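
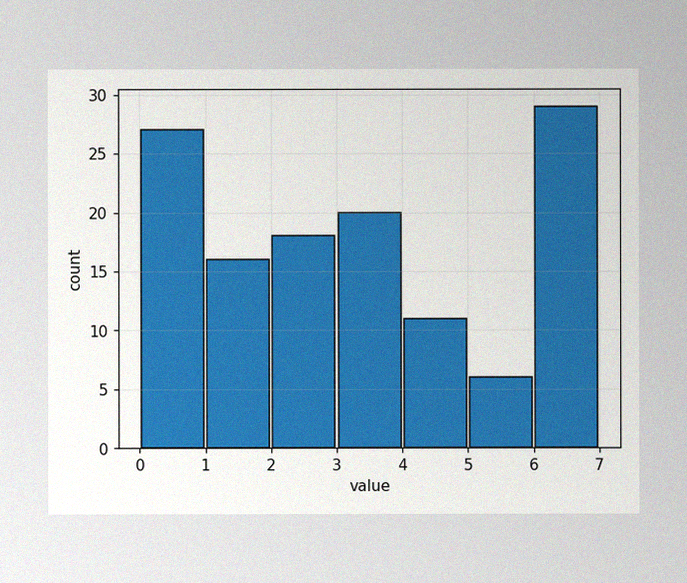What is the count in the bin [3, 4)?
The image has some photo noise and uneven lighting. The [3, 4) bin has height 20.

20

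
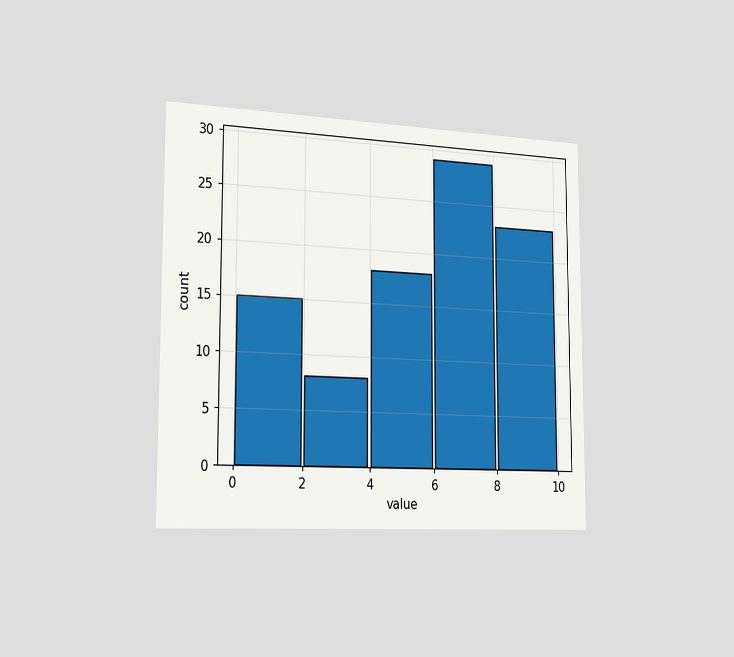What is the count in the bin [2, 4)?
8

The chart is viewed slightly from the left. The [2, 4) bin has height 8.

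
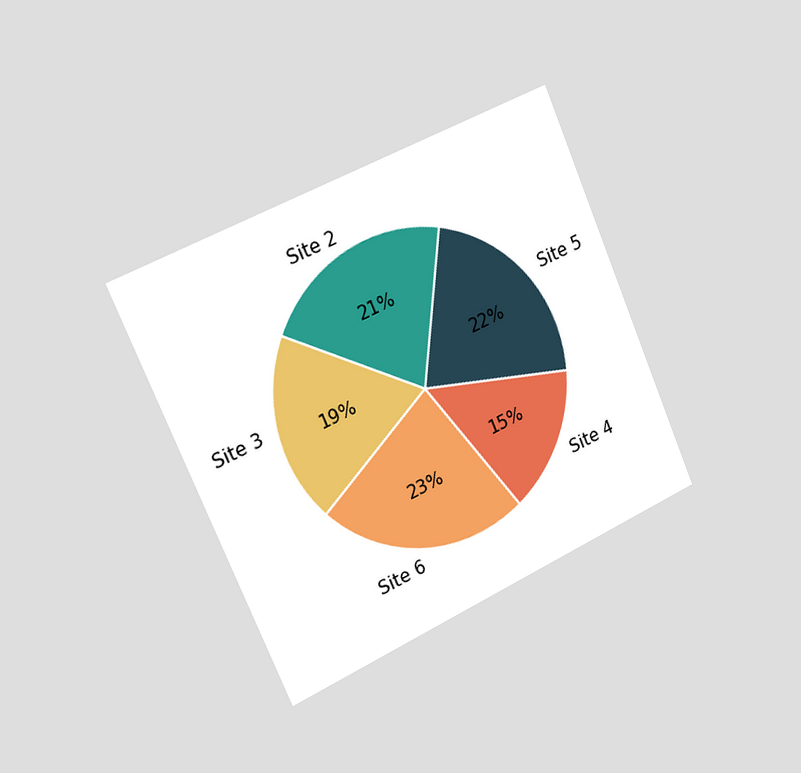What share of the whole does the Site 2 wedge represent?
The chart is tilted about 24° counter-clockwise and viewed slightly from the left. The Site 2 slice takes up 21% of the pie.

21%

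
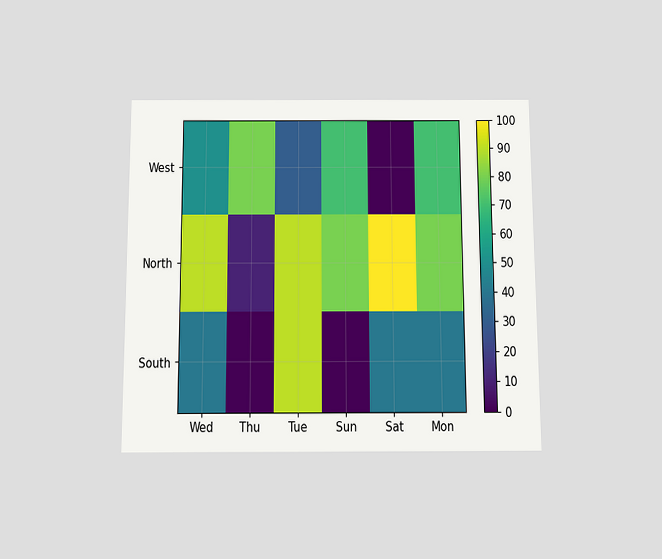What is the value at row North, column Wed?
90

The chart is viewed slightly from below. Matching cell (North, Wed) against the colorbar gives 90.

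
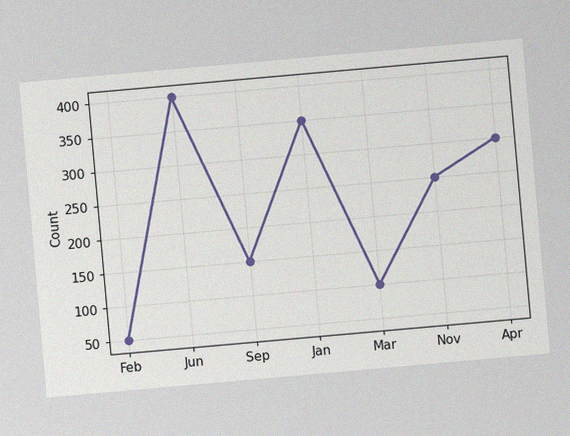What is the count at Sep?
150

The chart is tilted about 5° counter-clockwise, with some photo noise. At Sep, the line is at 150.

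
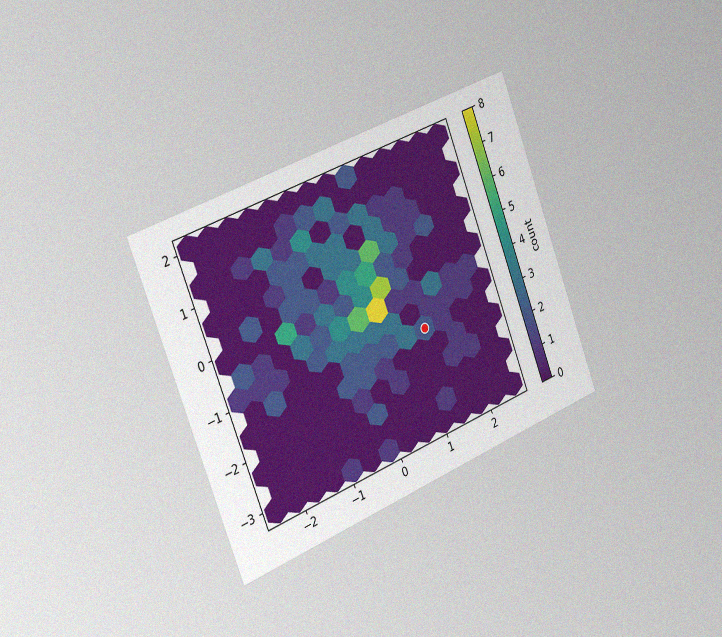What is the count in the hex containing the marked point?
2

The chart is tilted about 21° counter-clockwise and viewed slightly from the left, with some photo noise. The marked hex reads 2 on the colorbar.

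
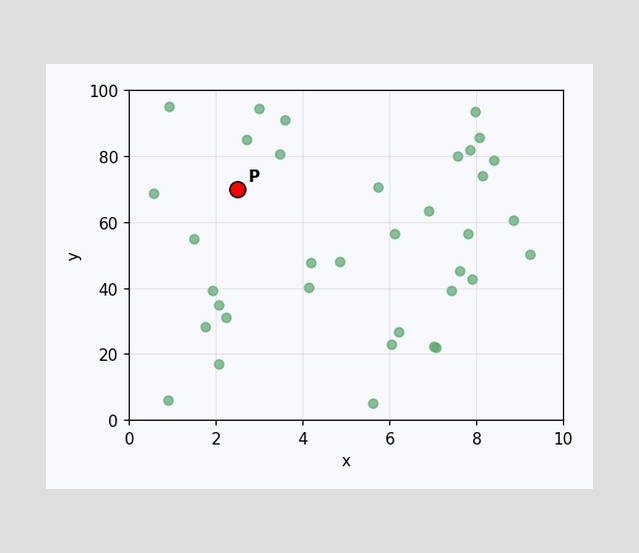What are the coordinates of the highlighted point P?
(2.5, 70)

Following the gridlines from P to each axis, P sits at (2.5, 70).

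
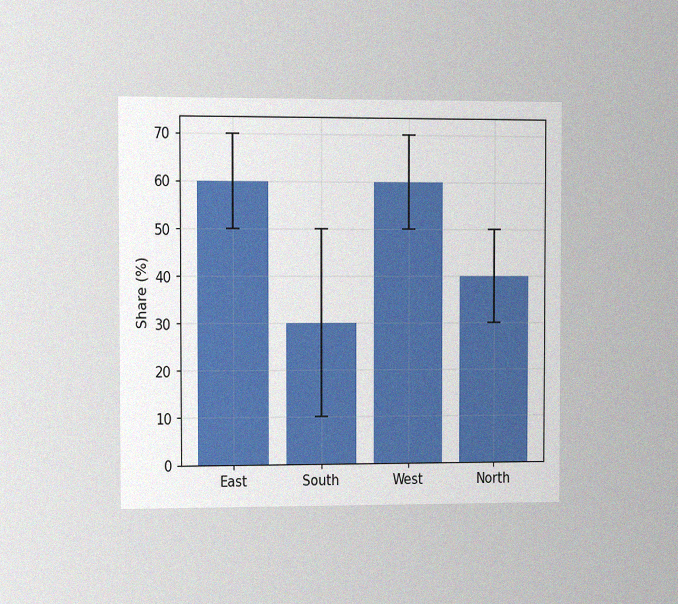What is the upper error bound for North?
50%

The chart is viewed at a slight angle, with some photo noise. The North bar's upper whisker reaches 50%.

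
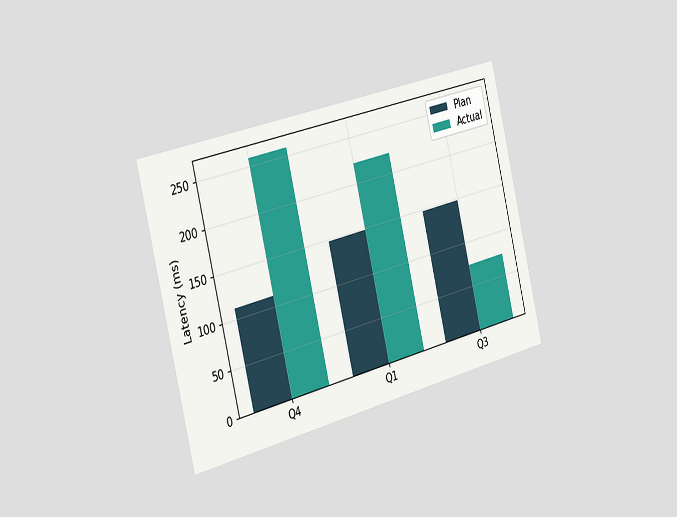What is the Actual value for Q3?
The chart is tilted about 14° counter-clockwise and viewed slightly from the left. The Actual bar at Q3 reaches 74ms on the y-axis.

74ms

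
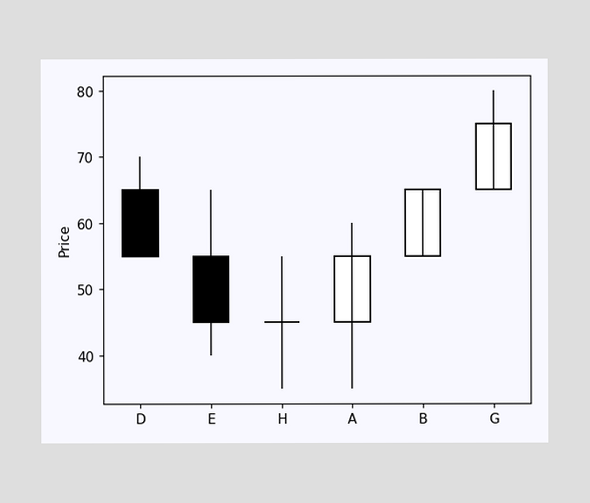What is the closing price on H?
The H candle closes at 45.

45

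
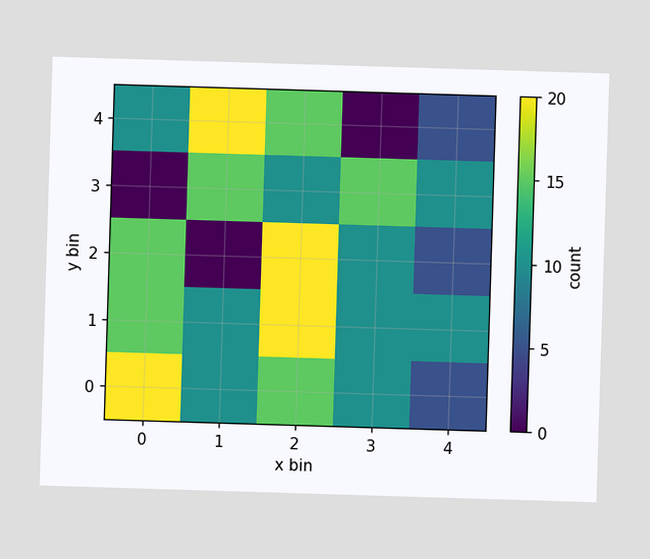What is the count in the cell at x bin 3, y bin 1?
Matching the cell (3, 1) against the colorbar gives 10.

10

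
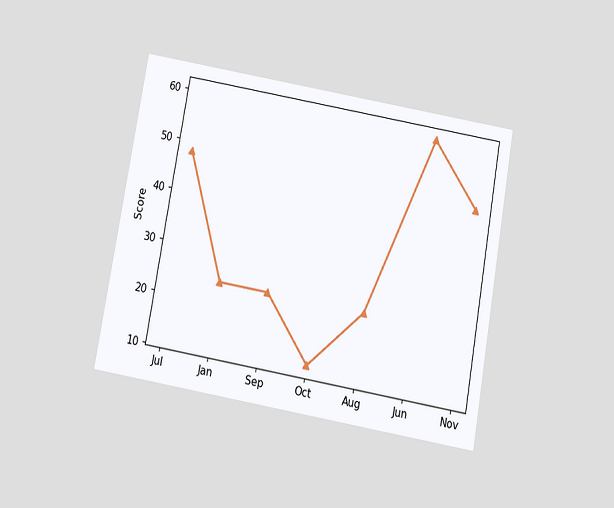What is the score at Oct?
12

The chart is tilted about 10° clockwise and viewed slightly from below. At Oct, the line is at 12.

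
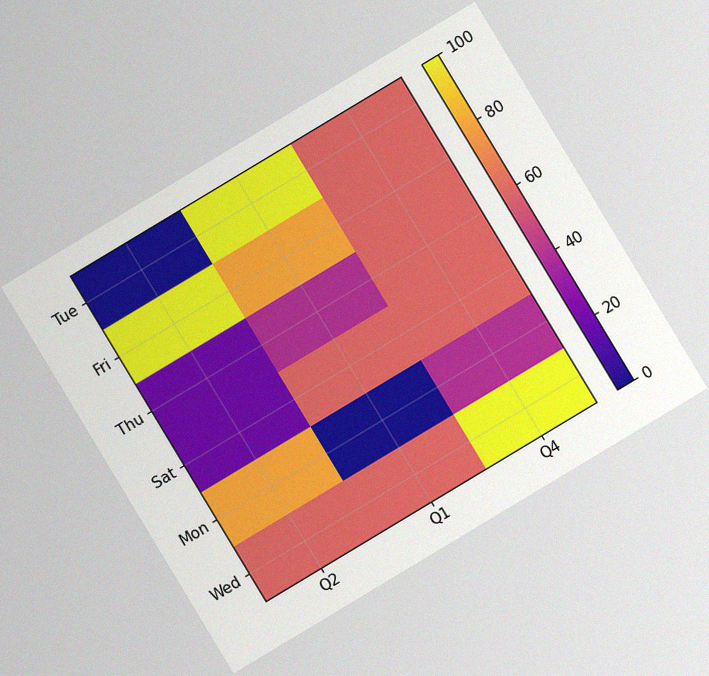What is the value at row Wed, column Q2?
60

The chart is tilted about 31° counter-clockwise, with some photo noise. Matching cell (Wed, Q2) against the colorbar gives 60.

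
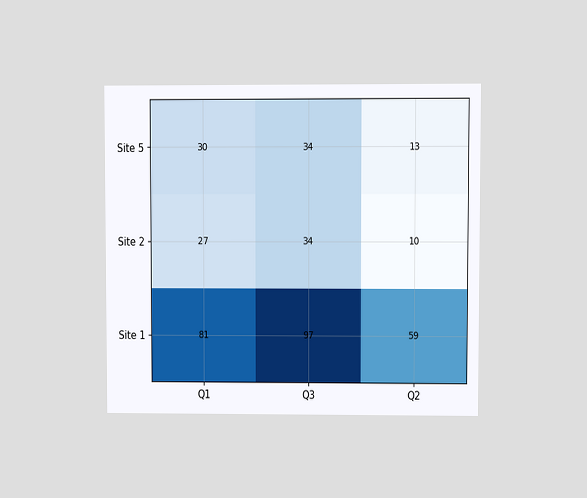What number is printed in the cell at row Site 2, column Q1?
The chart is viewed at a slight angle. The (Site 2, Q1) cell reads 27.

27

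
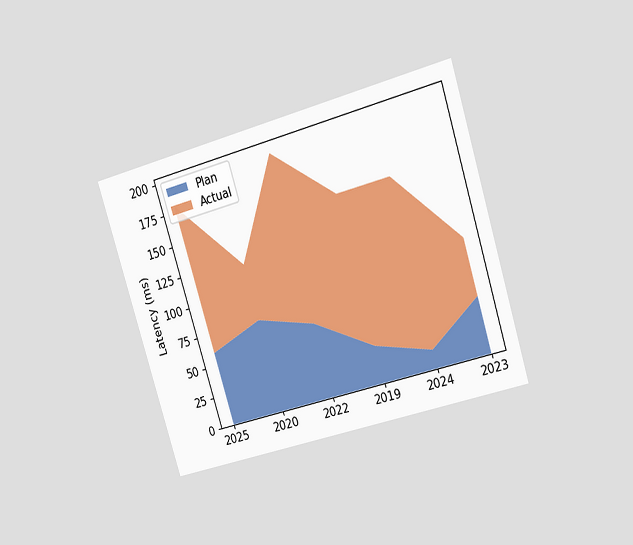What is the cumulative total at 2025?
180ms

The chart is tilted about 17° counter-clockwise and viewed slightly from the right. The stacked total at 2025 reaches 180ms.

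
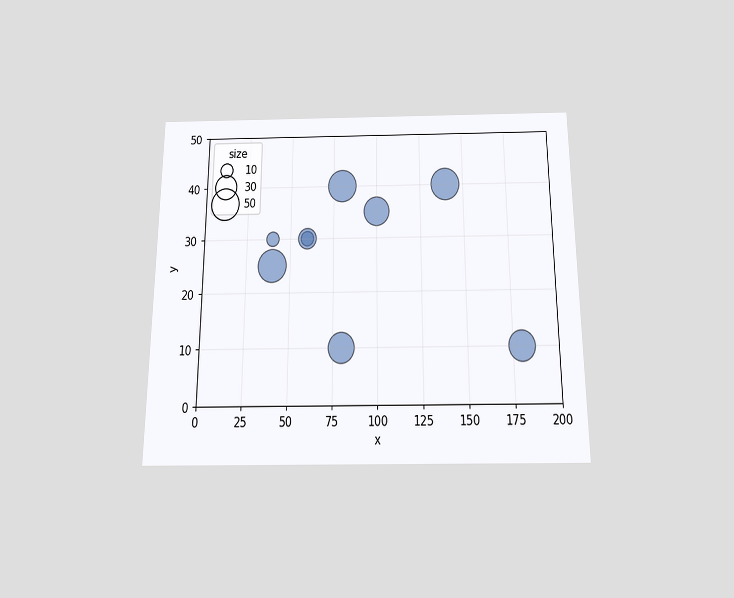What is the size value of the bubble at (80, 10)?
40

The chart is viewed slightly from below. Matching the bubble at (80, 10) against the size legend gives 40.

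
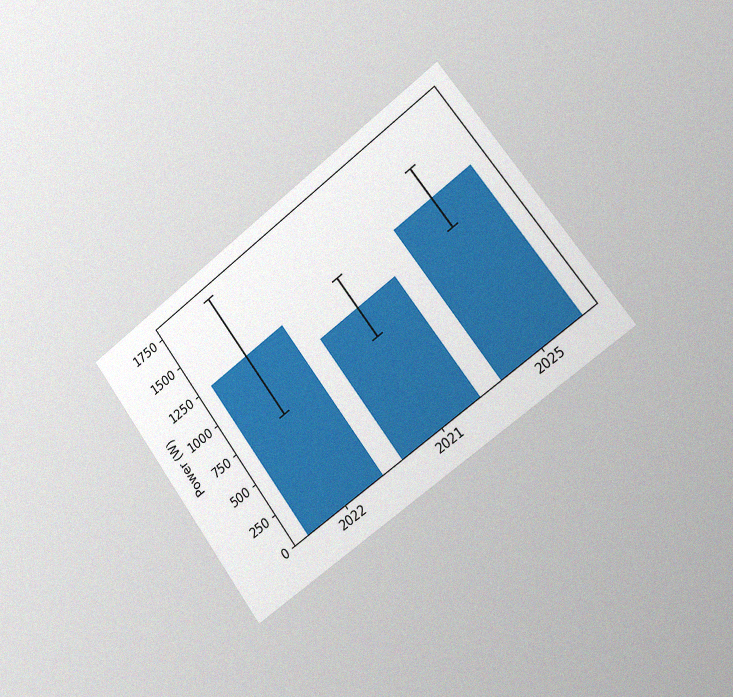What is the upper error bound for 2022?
The chart is tilted about 37° counter-clockwise and viewed slightly from the right, with some photo noise. The 2022 bar's upper whisker reaches 1750W.

1750W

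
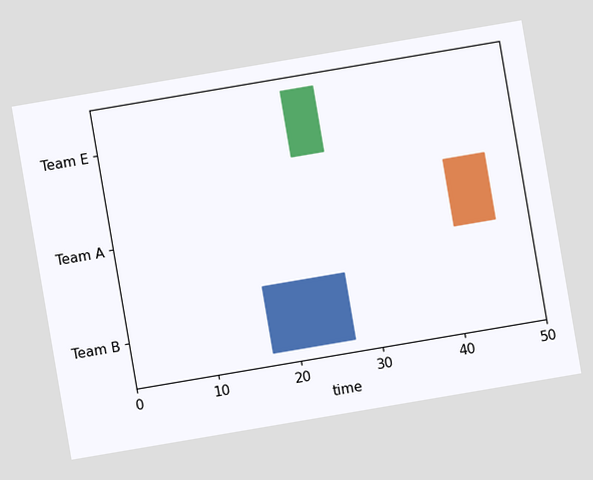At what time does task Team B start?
17

The chart is tilted about 10° counter-clockwise. The Team B bar begins at t=17.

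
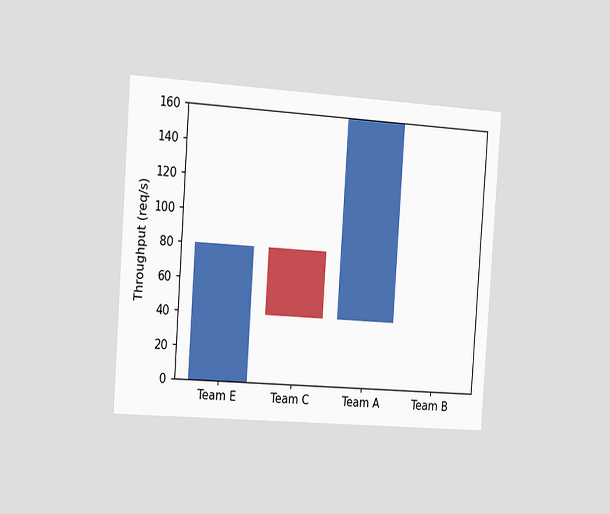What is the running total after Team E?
80req/s

The chart is tilted about 4° clockwise and viewed slightly from the left. After Team E the running total reaches 80req/s.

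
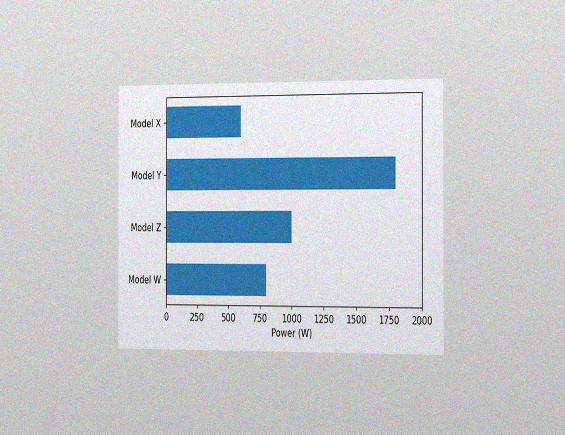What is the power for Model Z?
The chart is viewed slightly from the right, with some photo noise. Reading along the chart's x-axis, the Model Z bar reaches 1000W.

1000W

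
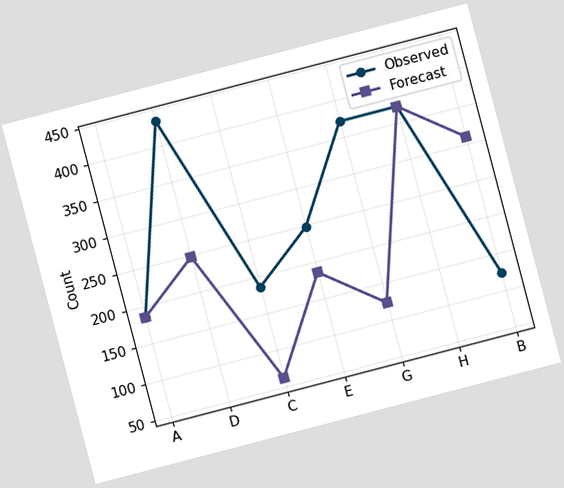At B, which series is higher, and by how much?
Forecast, by 186

The chart is tilted about 15° counter-clockwise. At B, Forecast sits above the other line by 186.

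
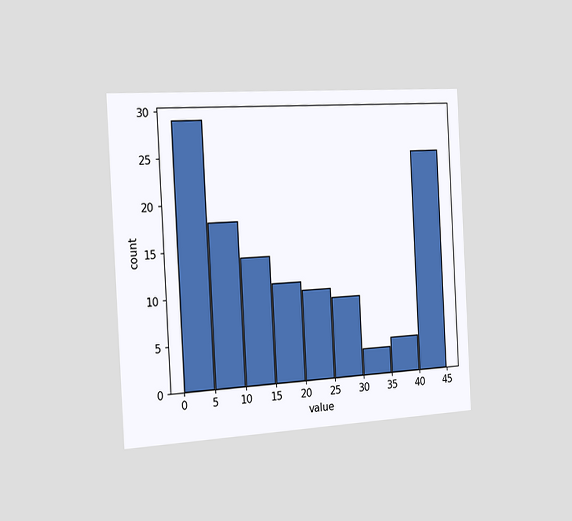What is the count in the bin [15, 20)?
11

The chart is tilted about 3° counter-clockwise and viewed slightly from the left. The [15, 20) bin has height 11.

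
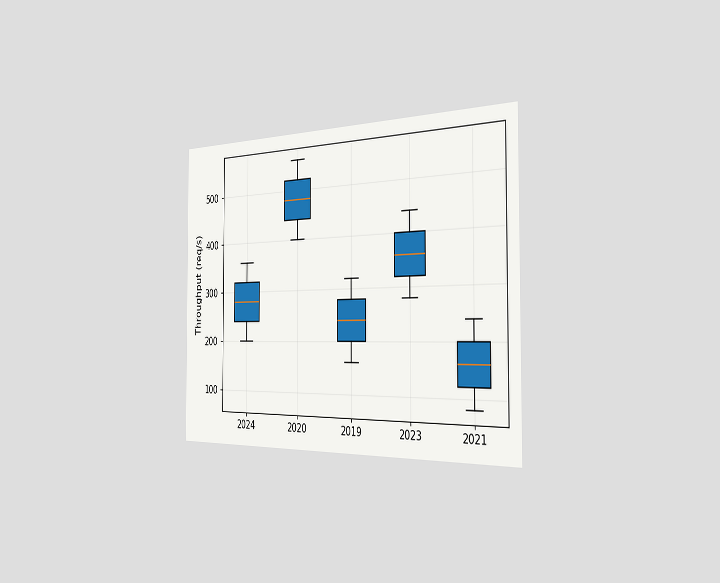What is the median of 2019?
240req/s

The chart is viewed slightly from the right. The median line in the 2019 box sits at 240req/s.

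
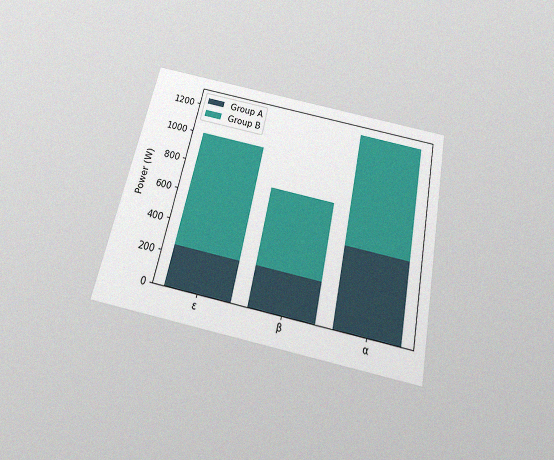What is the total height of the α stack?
1250W

The chart is tilted about 12° clockwise and viewed slightly from below, with some photo noise. The α stack's top reaches 1250W on the y-axis.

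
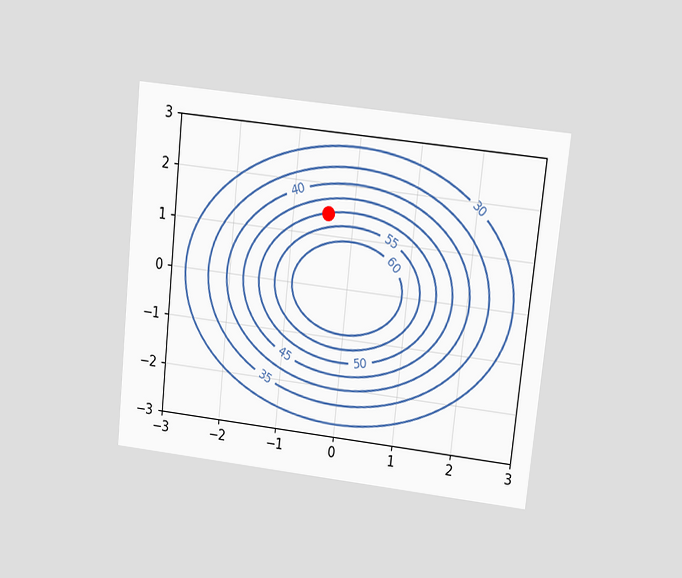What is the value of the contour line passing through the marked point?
50

The chart is tilted about 6° clockwise and viewed at a slight angle. The marked point sits on the contour labelled 50.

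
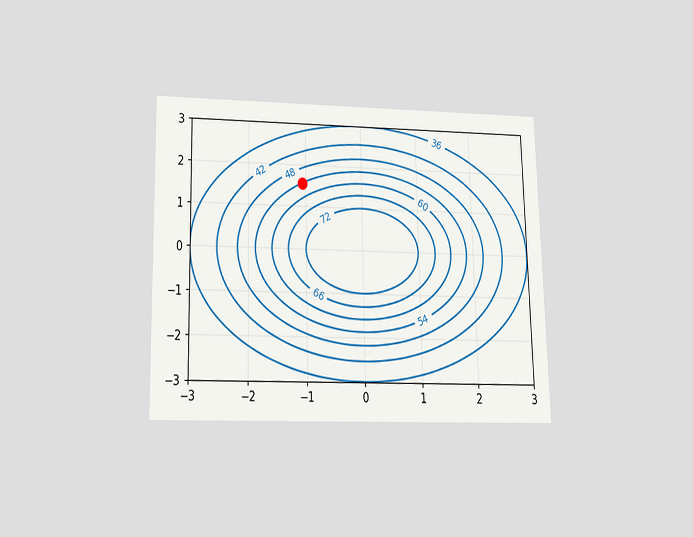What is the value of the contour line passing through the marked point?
The chart is viewed slightly from below. The marked point sits on the contour labelled 54.

54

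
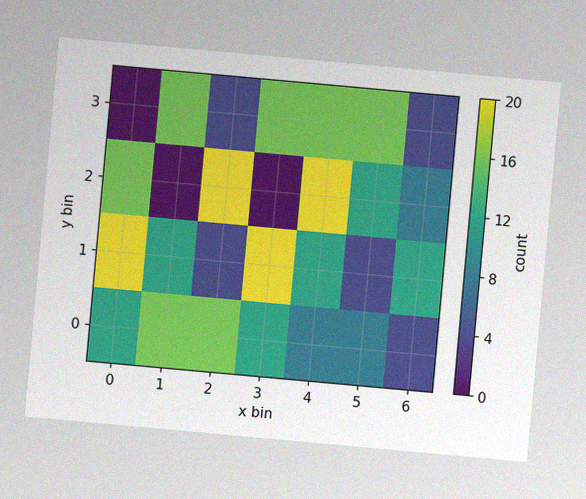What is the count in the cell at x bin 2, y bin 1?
4

The chart is tilted about 5° clockwise, with some photo noise. Matching the cell (2, 1) against the colorbar gives 4.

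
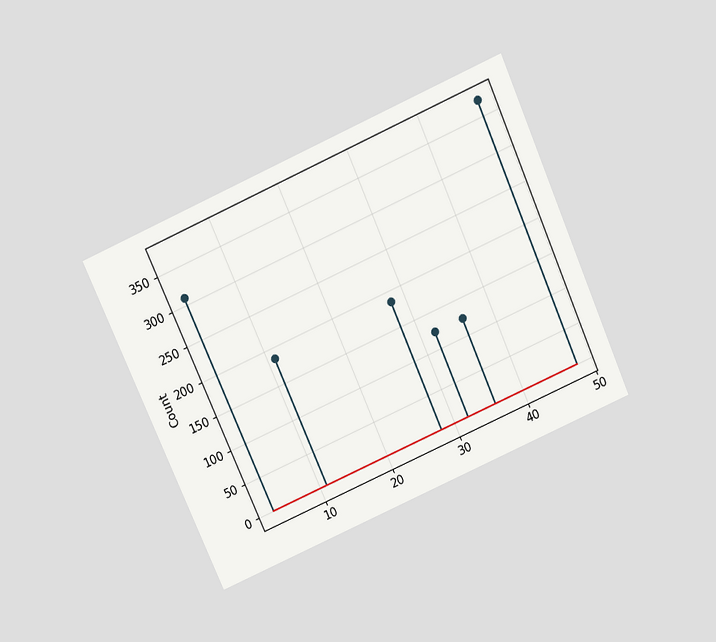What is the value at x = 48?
The chart is tilted about 24° counter-clockwise and viewed slightly from above. The stem at x=48 reaches 372.

372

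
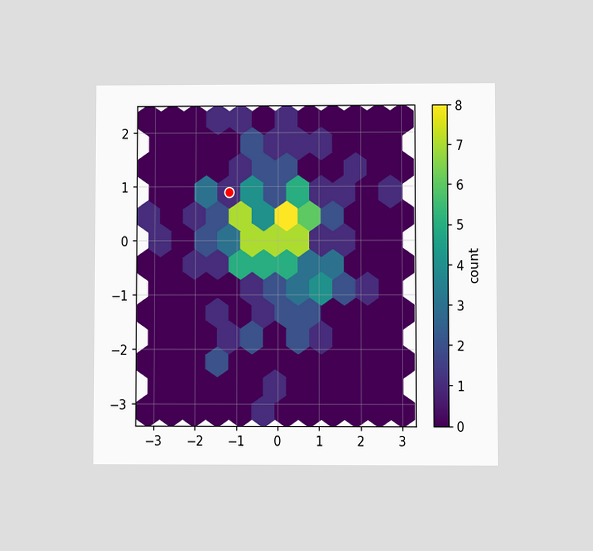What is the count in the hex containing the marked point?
The chart is viewed at a slight angle. The marked hex reads 1 on the colorbar.

1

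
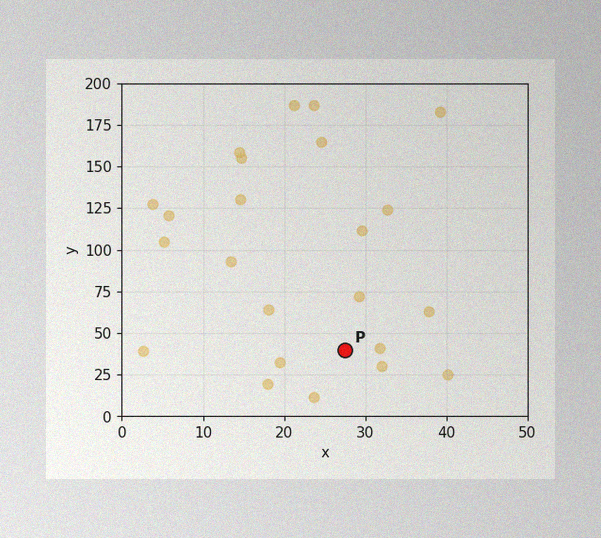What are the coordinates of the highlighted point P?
The image has some photo noise and uneven lighting. Following the gridlines from P to each axis, P sits at (27.5, 40).

(27.5, 40)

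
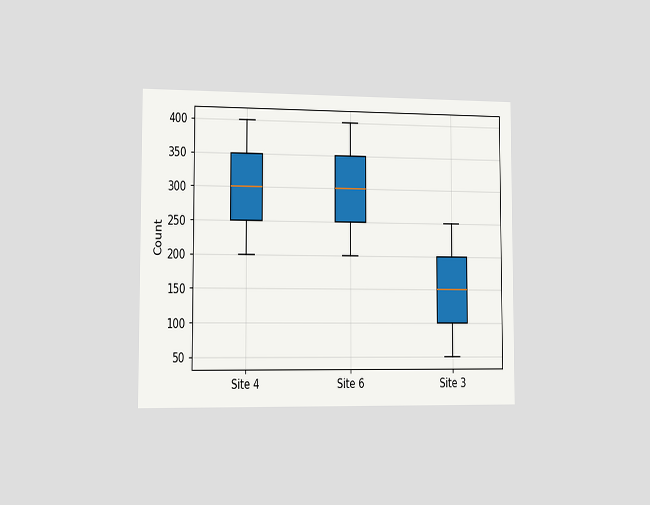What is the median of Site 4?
The chart is viewed slightly from the left. The median line in the Site 4 box sits at 300.

300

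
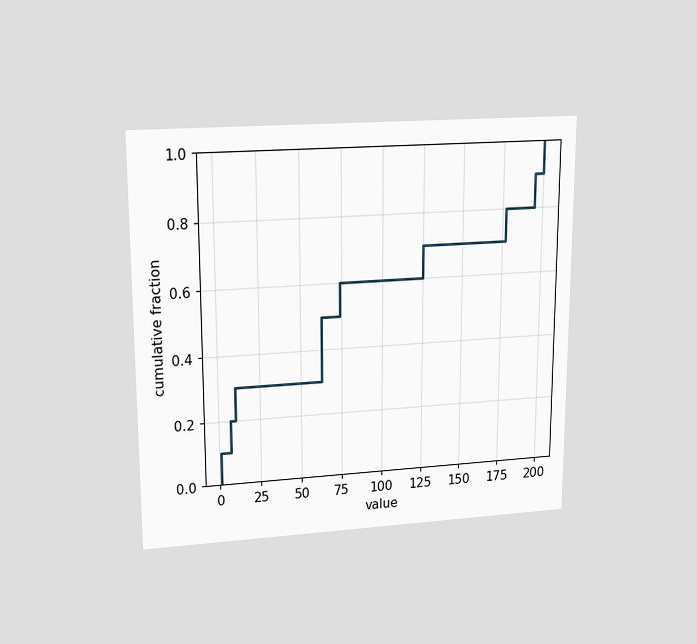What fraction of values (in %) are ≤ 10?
30%

The chart is viewed slightly from above. At x=10 the ECDF step is at 30%.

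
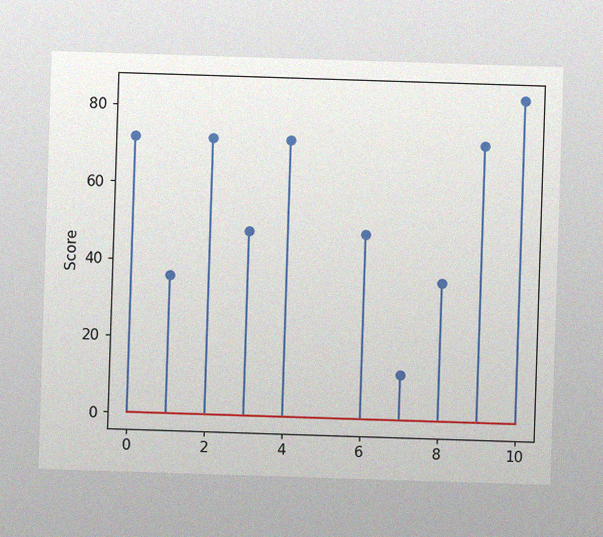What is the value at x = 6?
The image has some photo noise and uneven lighting. The stem at x=6 reaches 48.

48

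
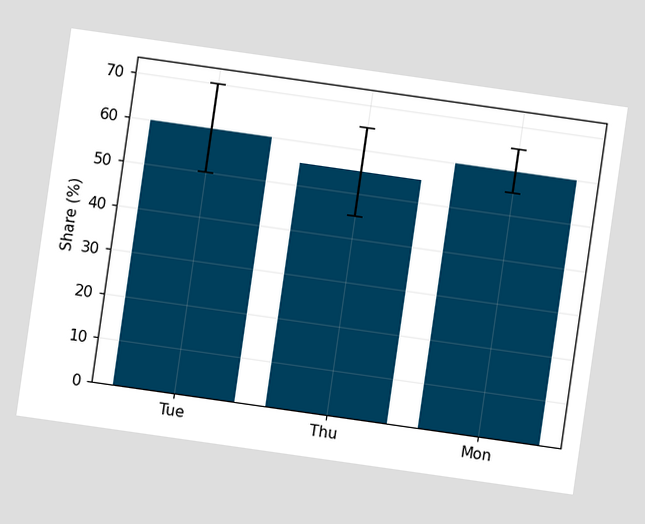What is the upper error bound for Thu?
The chart is tilted about 8° clockwise. The Thu bar's upper whisker reaches 65%.

65%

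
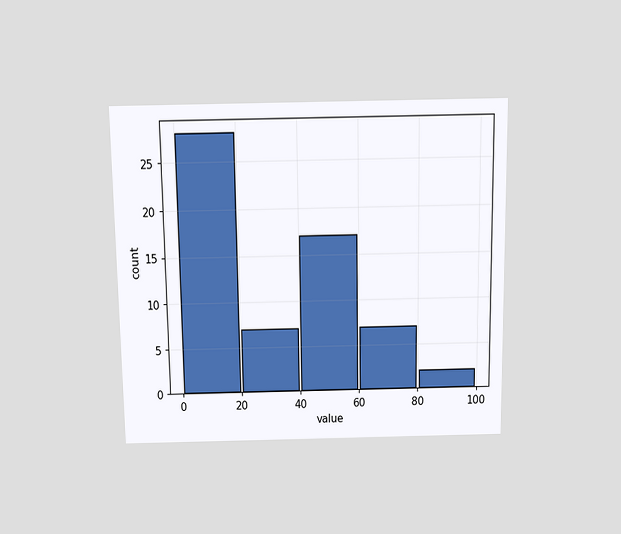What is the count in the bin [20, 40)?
The chart is viewed slightly from above. The [20, 40) bin has height 7.

7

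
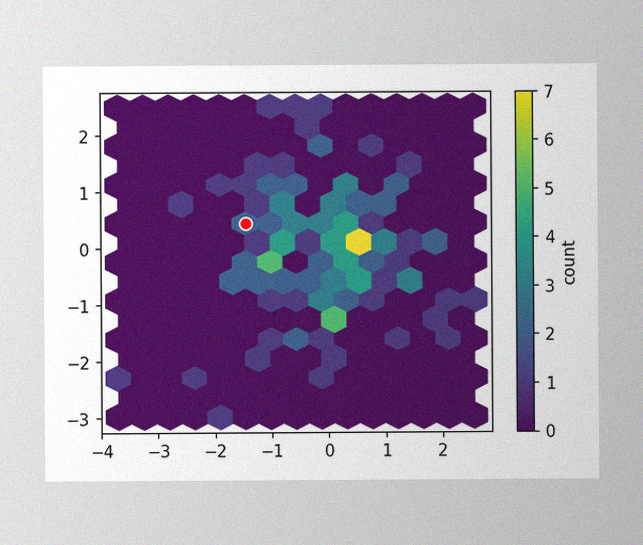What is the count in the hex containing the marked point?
2

The image has some photo noise and uneven lighting. The marked hex reads 2 on the colorbar.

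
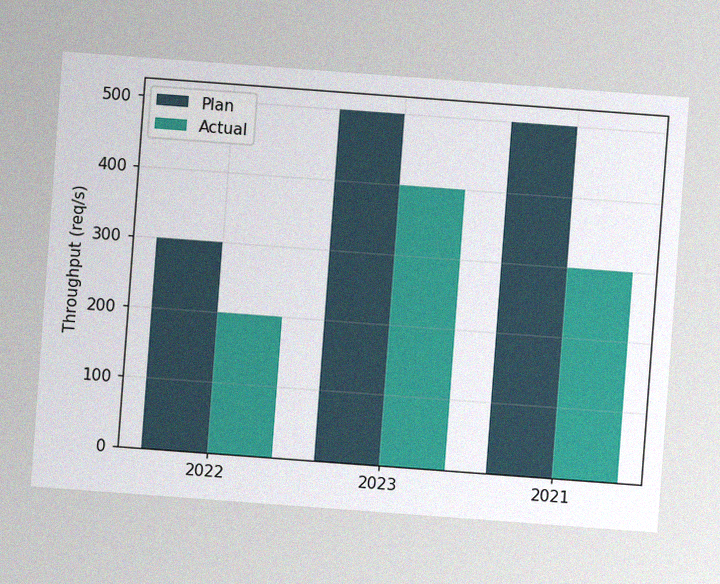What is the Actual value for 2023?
400req/s

The chart is tilted about 4° clockwise, with some photo noise. The Actual bar at 2023 reaches 400req/s on the y-axis.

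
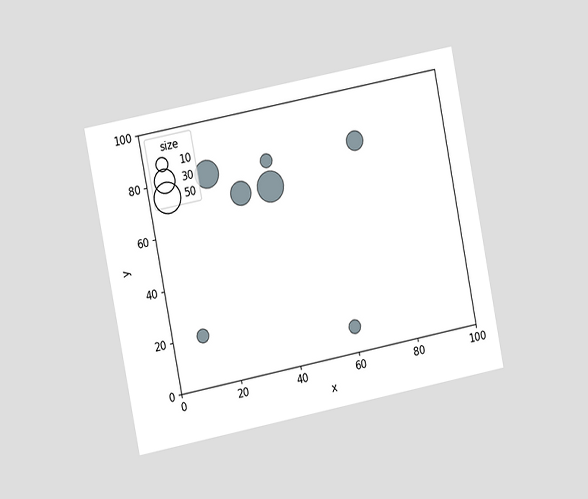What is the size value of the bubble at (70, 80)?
20

The chart is tilted about 11° counter-clockwise and viewed slightly from the left. Matching the bubble at (70, 80) against the size legend gives 20.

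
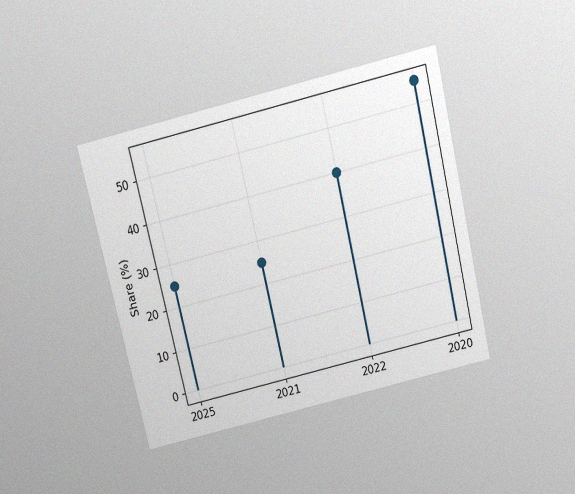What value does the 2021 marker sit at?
The chart is tilted about 13° counter-clockwise and viewed slightly from above, with some photo noise. The 2021 marker sits at 25%.

25%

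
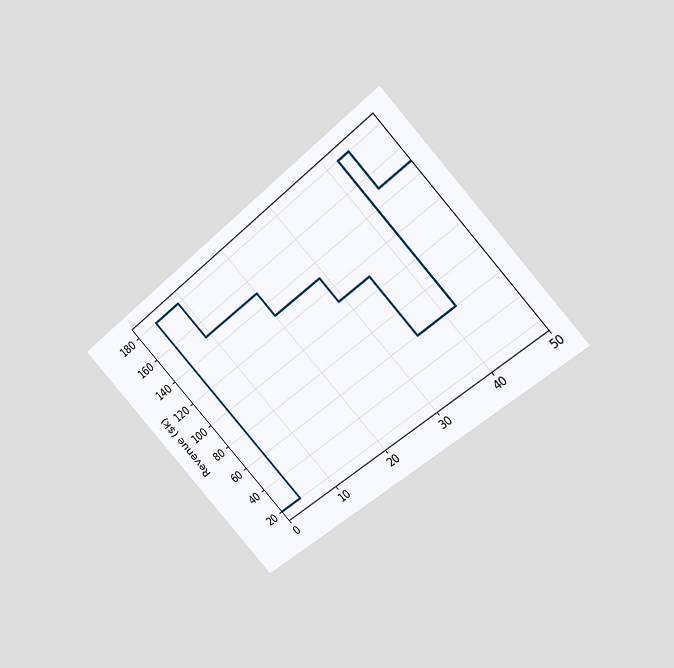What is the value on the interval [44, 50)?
The chart is tilted about 42° counter-clockwise and viewed at a slight angle. On [44, 50) the step sits at $150k.

$150k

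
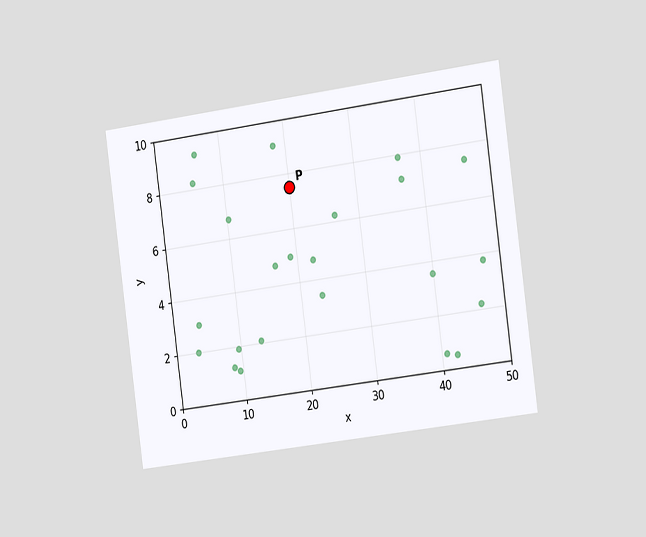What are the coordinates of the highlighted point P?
The chart is tilted about 8° counter-clockwise and viewed slightly from the right. Following the gridlines from P to each axis, P sits at (20, 7.5).

(20, 7.5)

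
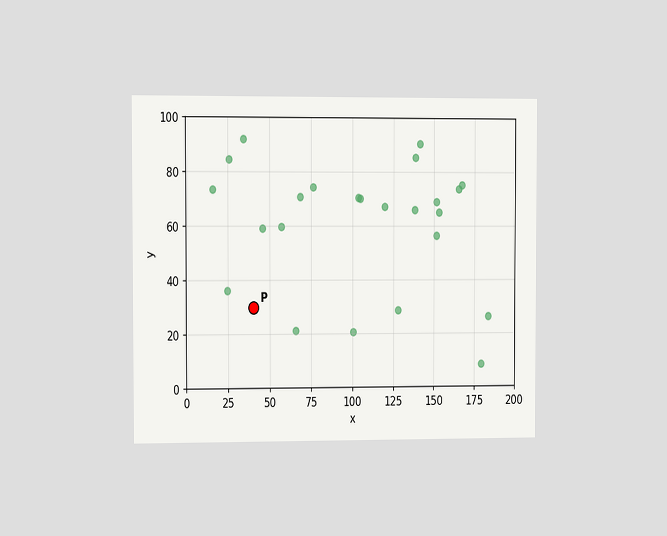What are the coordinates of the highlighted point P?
(40, 30)

The chart is viewed slightly from the left. Following the gridlines from P to each axis, P sits at (40, 30).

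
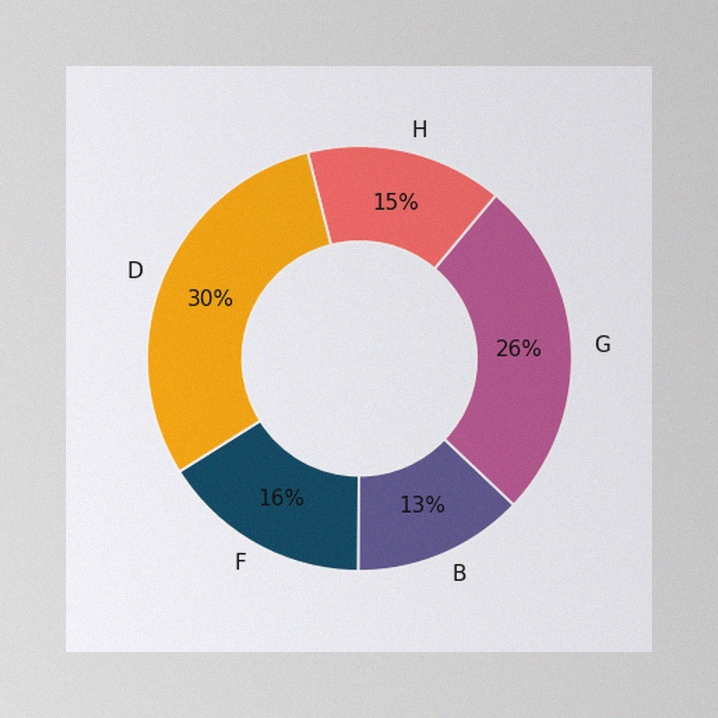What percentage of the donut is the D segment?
30%

The image has some photo noise and uneven lighting. The D segment takes up 30% of the ring.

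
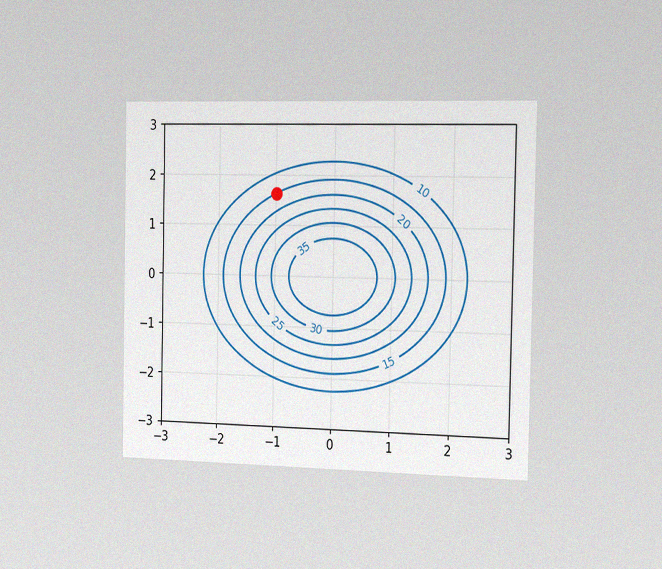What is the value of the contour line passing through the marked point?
The chart is viewed slightly from the right, with some photo noise. The marked point sits on the contour labelled 15.

15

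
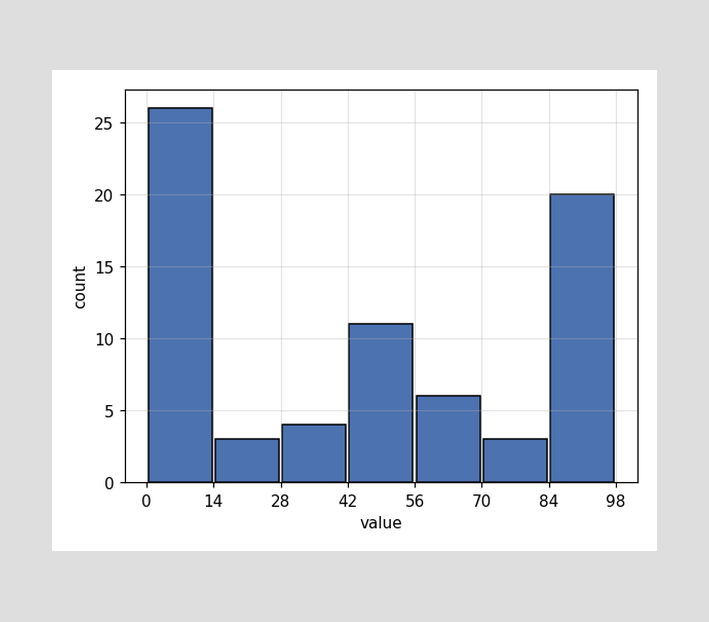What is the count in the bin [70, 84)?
3

The [70, 84) bin has height 3.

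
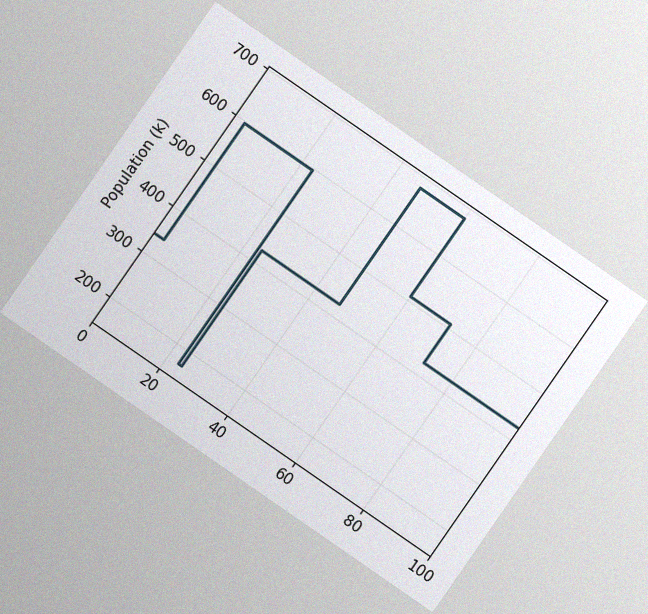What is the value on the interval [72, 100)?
425k

The chart is tilted about 35° clockwise, with some photo noise. On [72, 100) the step sits at 425k.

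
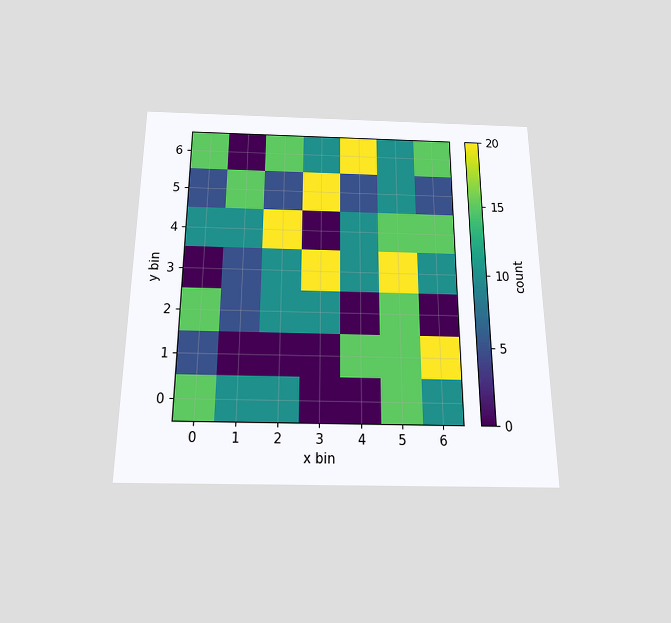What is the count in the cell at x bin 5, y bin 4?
The chart is viewed slightly from below. Matching the cell (5, 4) against the colorbar gives 15.

15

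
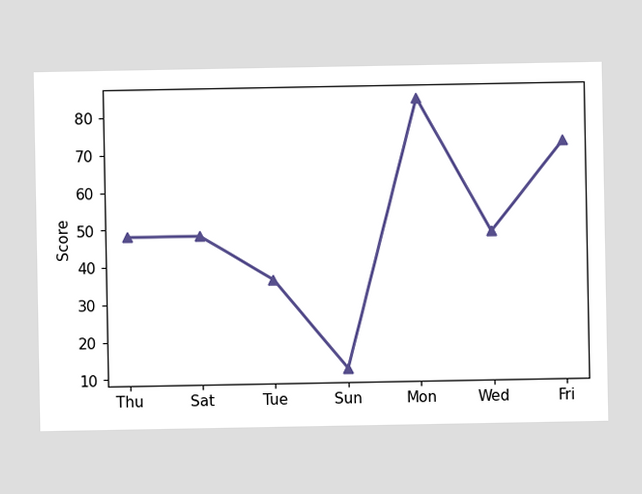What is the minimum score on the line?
12

The lowest point is at Sun, and reading across to the y-axis gives 12.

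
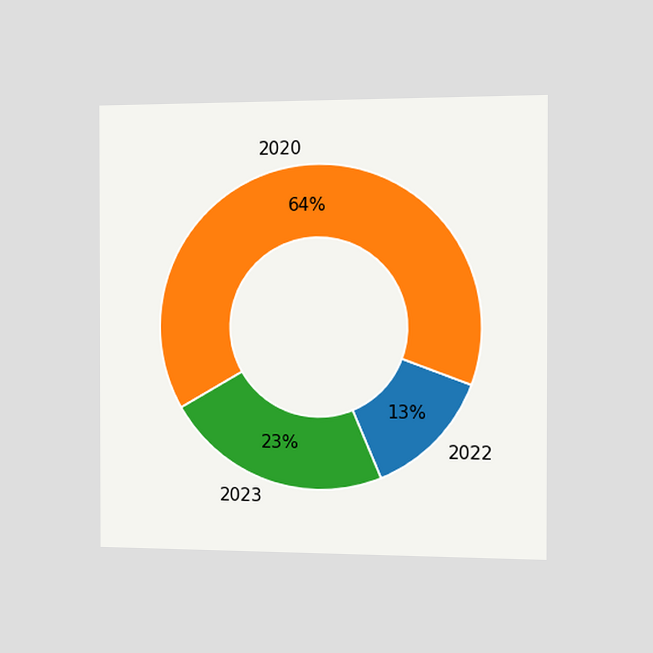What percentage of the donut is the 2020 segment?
The chart is viewed slightly from the right. The 2020 segment takes up 64% of the ring.

64%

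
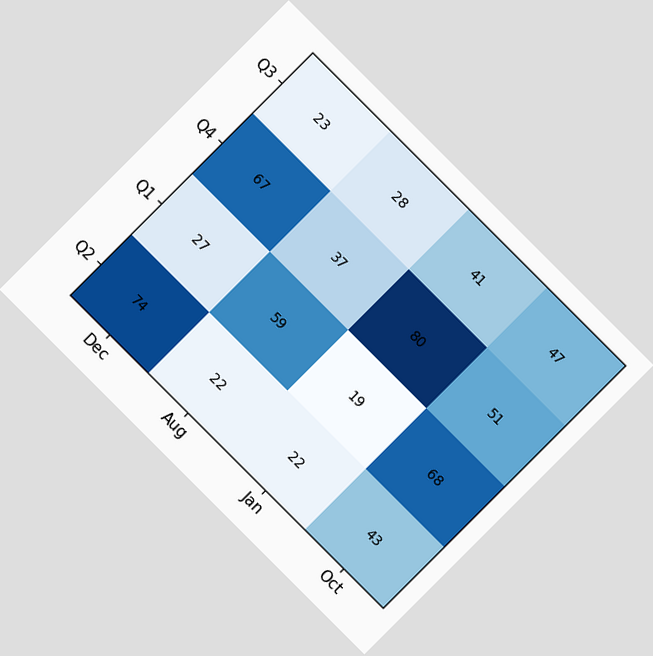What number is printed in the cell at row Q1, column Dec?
27

The chart is tilted about 45° clockwise. The (Q1, Dec) cell reads 27.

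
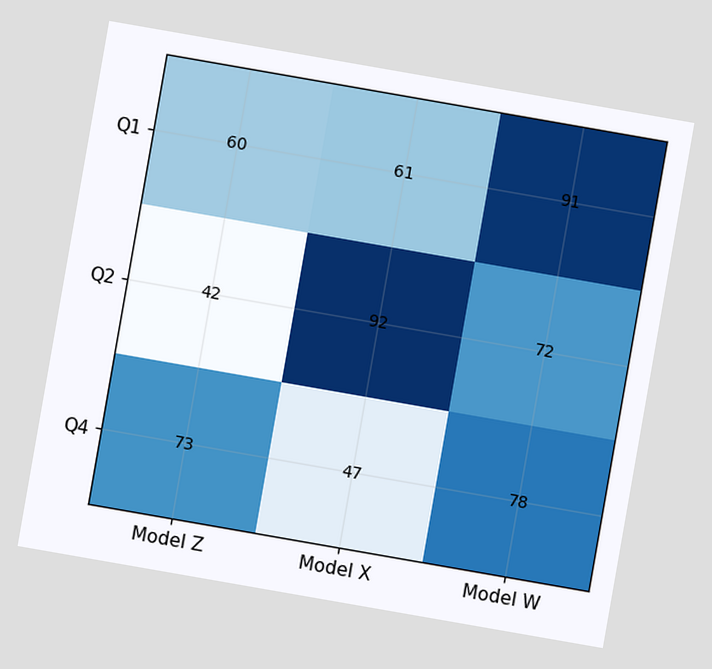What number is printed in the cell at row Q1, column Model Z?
60

The chart is tilted about 10° clockwise. The (Q1, Model Z) cell reads 60.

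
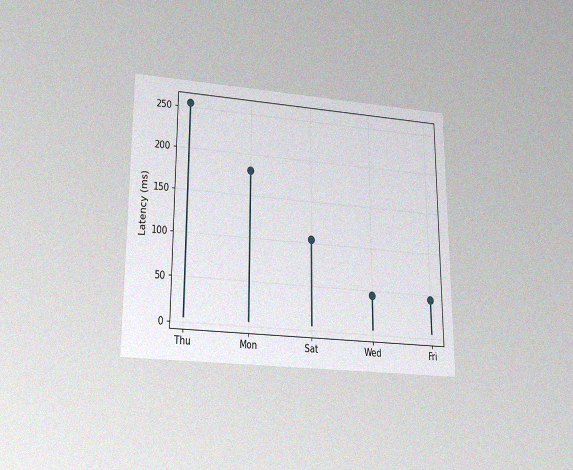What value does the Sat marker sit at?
105ms

The chart is viewed slightly from below, with some photo noise. The Sat marker sits at 105ms.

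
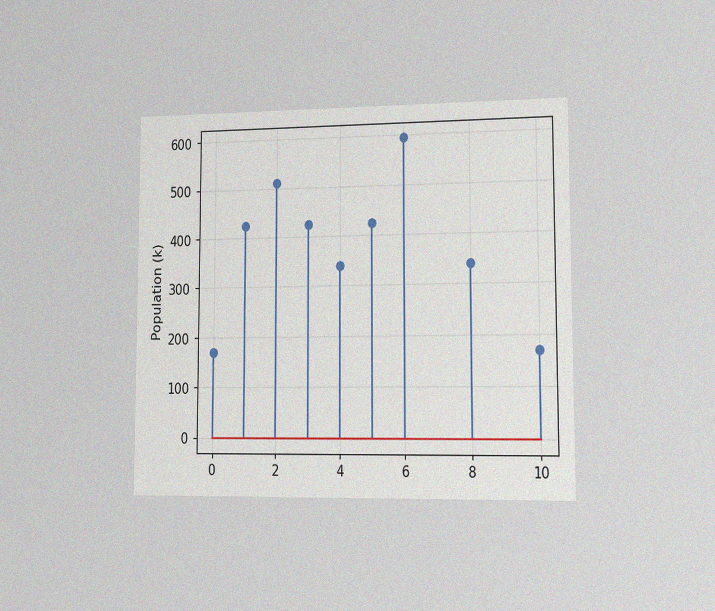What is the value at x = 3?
425k

The chart is viewed slightly from the right, with some photo noise. The stem at x=3 reaches 425k.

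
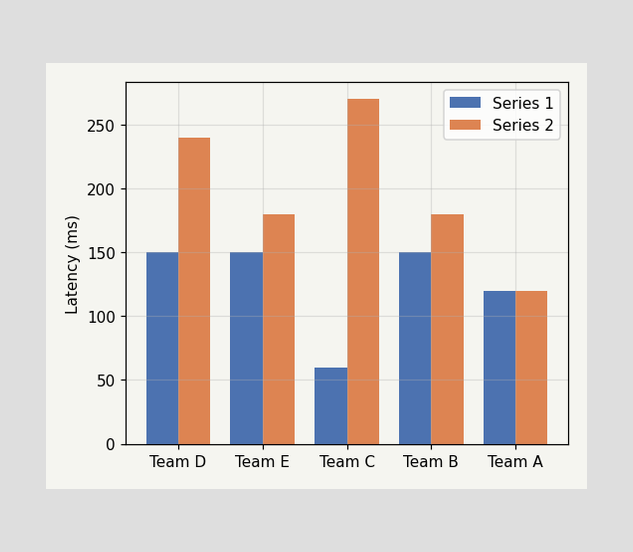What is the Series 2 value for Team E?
The Series 2 bar at Team E reaches 180ms on the y-axis.

180ms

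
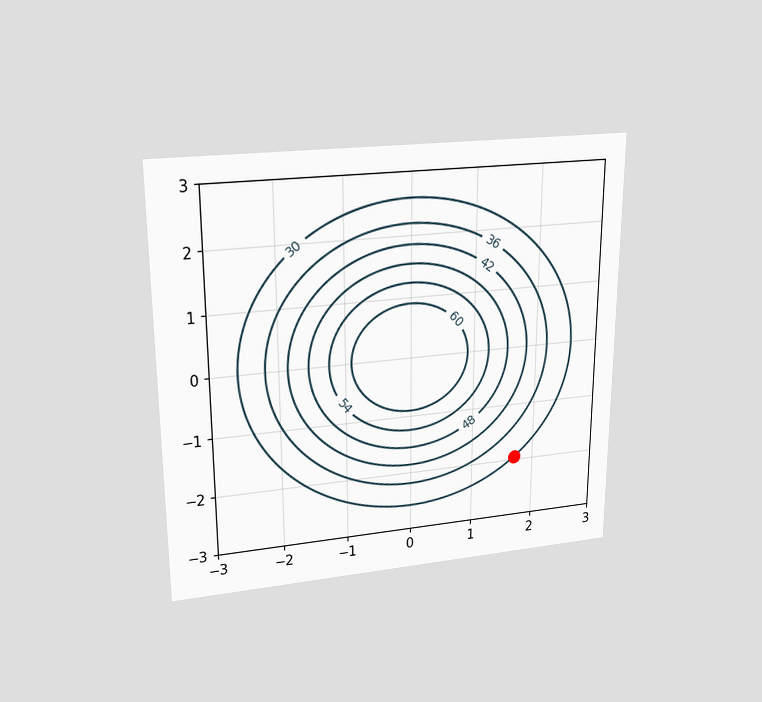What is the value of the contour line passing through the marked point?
The chart is viewed slightly from above. The marked point sits on the contour labelled 30.

30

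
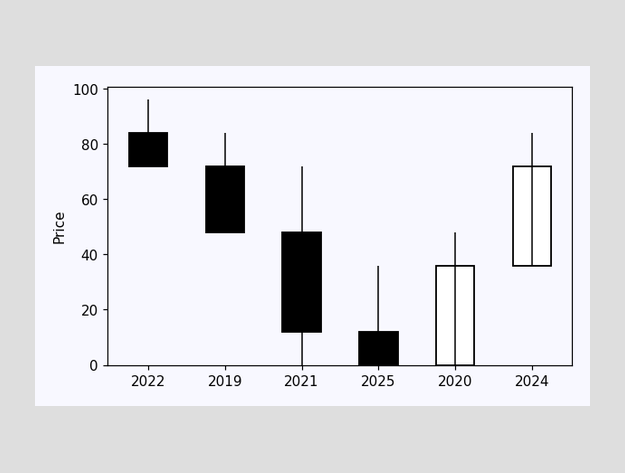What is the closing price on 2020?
36

The 2020 candle closes at 36.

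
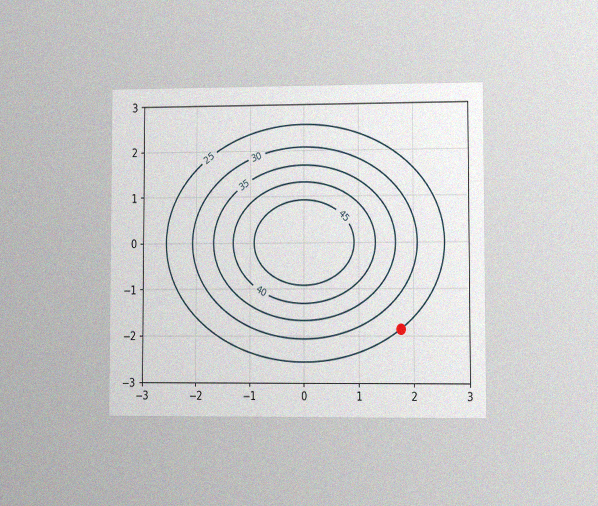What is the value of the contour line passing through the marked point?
25

The chart is viewed at a slight angle, with some photo noise. The marked point sits on the contour labelled 25.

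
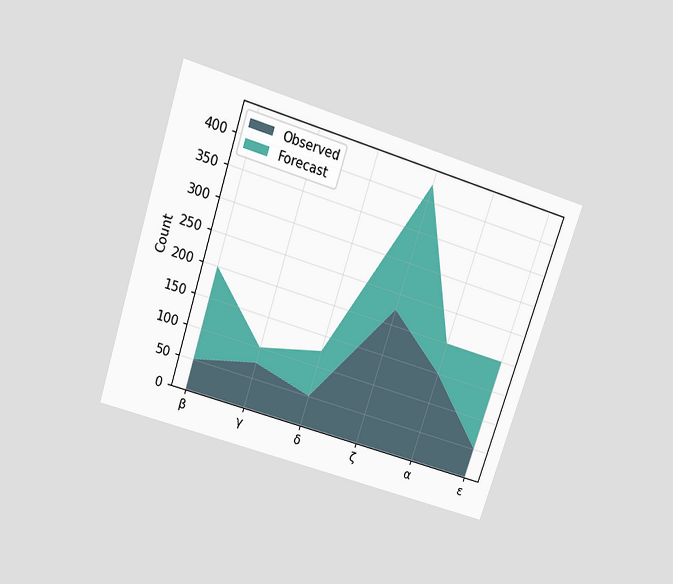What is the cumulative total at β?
The chart is tilted about 18° clockwise and viewed slightly from above. The stacked total at β reaches 200.

200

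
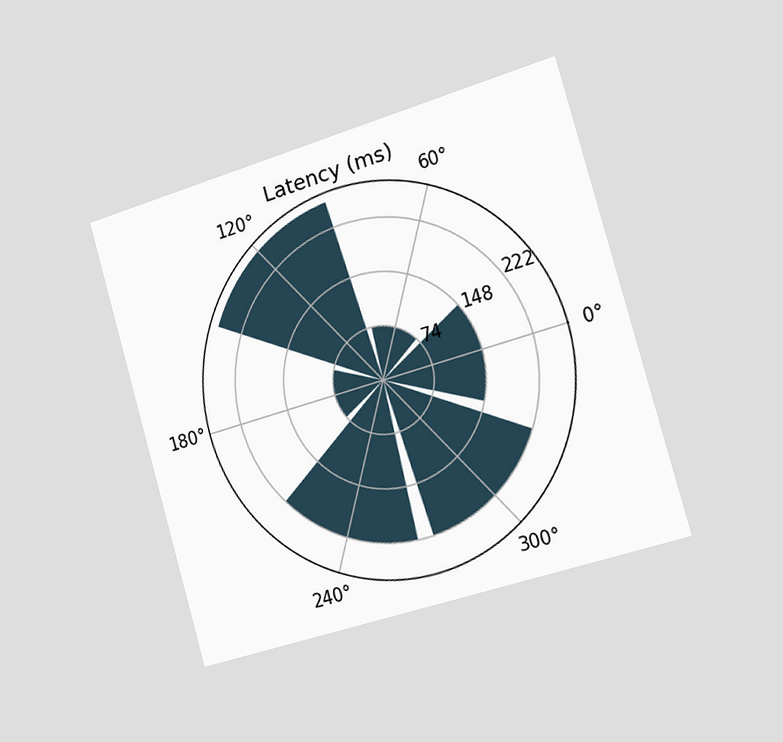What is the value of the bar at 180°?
74ms

The chart is tilted about 16° counter-clockwise and viewed slightly from the right. The bar at 180° reaches 74ms on the radial axis.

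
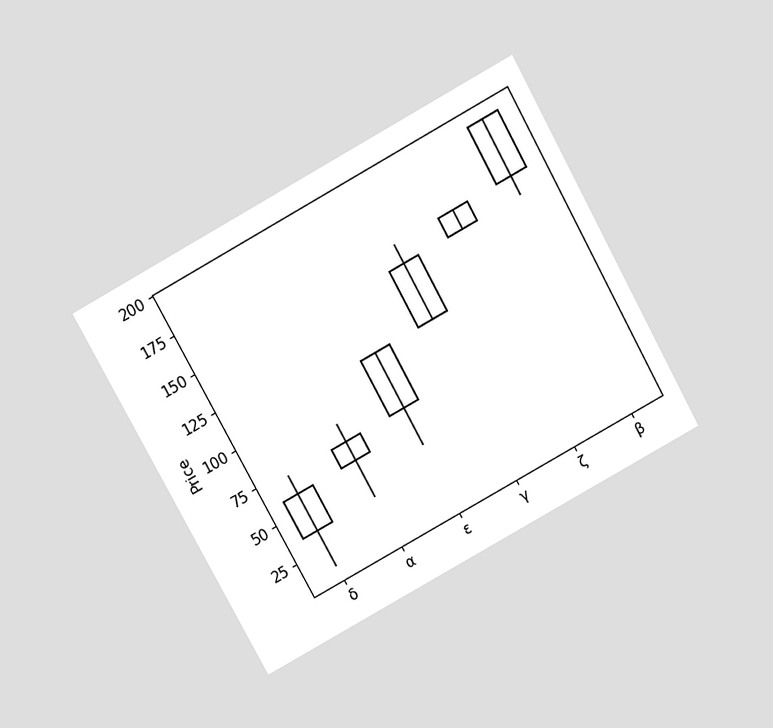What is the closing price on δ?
The chart is tilted about 29° counter-clockwise and viewed slightly from above. The δ candle closes at 60.

60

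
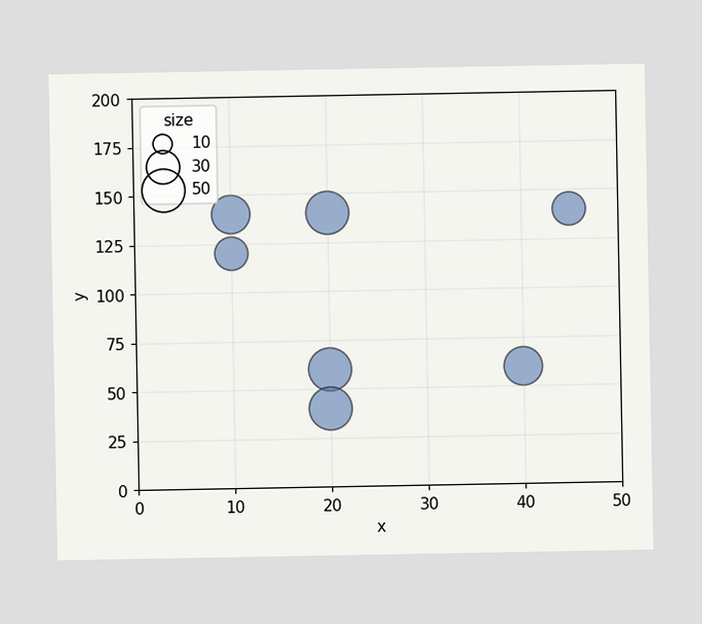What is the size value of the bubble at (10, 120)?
Matching the bubble at (10, 120) against the size legend gives 30.

30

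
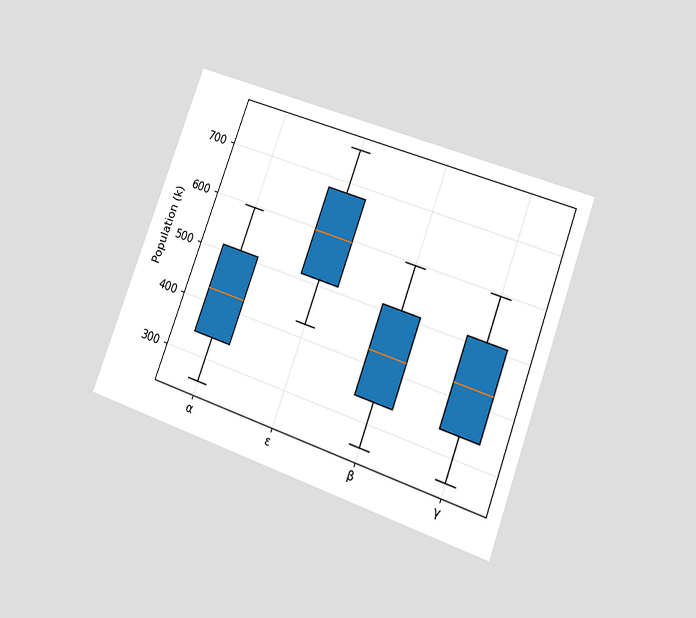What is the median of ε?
The chart is tilted about 20° clockwise and viewed at a slight angle. The median line in the ε box sits at 595k.

595k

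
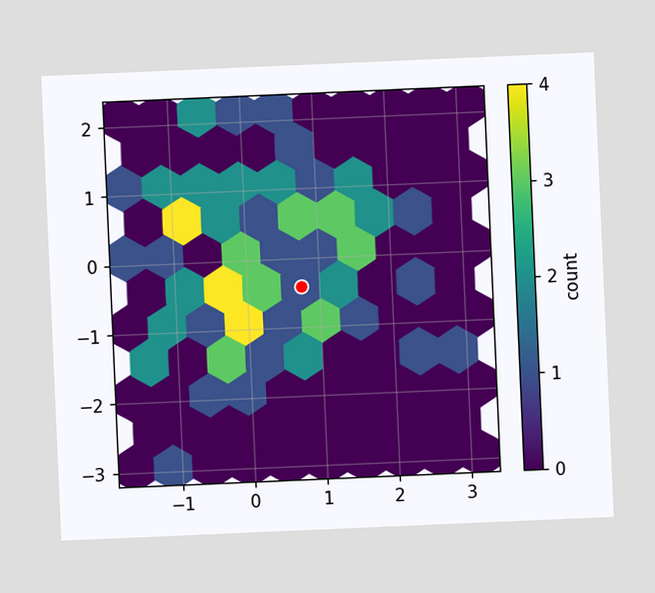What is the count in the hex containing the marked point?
1

The chart is tilted about 2° counter-clockwise. The marked hex reads 1 on the colorbar.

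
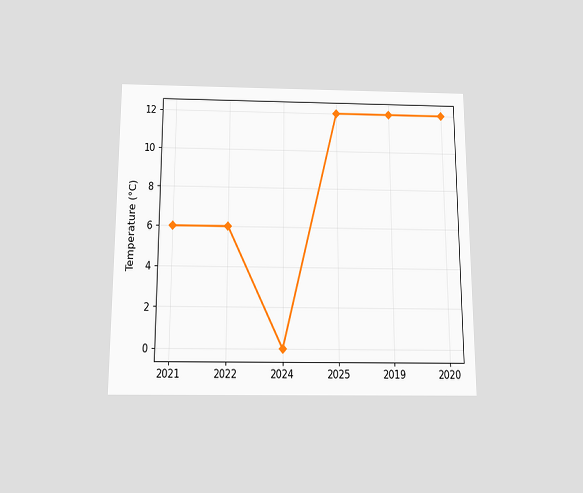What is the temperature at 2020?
The chart is viewed slightly from below. At 2020, the line is at 12°C.

12°C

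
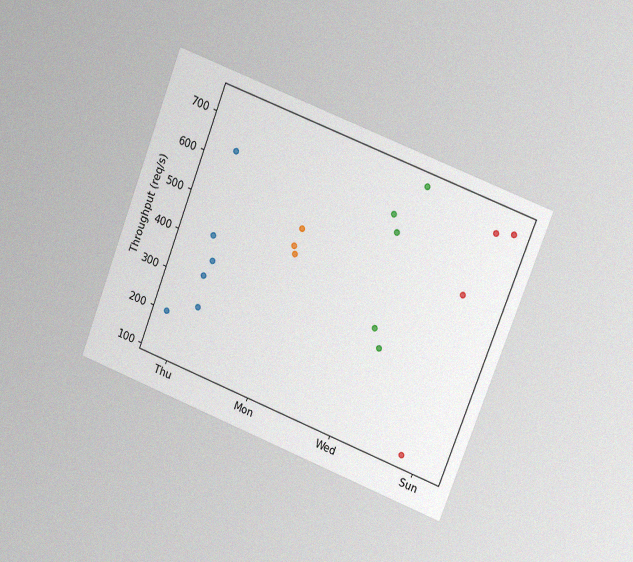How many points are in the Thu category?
The chart is tilted about 21° clockwise and viewed at a slight angle, with some photo noise. Counting the markers in the Thu column gives 6.

6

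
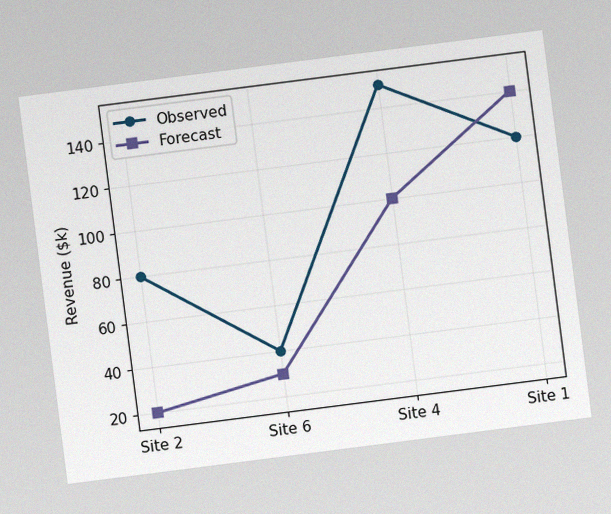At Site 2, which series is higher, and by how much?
The chart is tilted about 7° counter-clockwise, with some photo noise. At Site 2, Observed sits above the other line by $60k.

Observed, by $60k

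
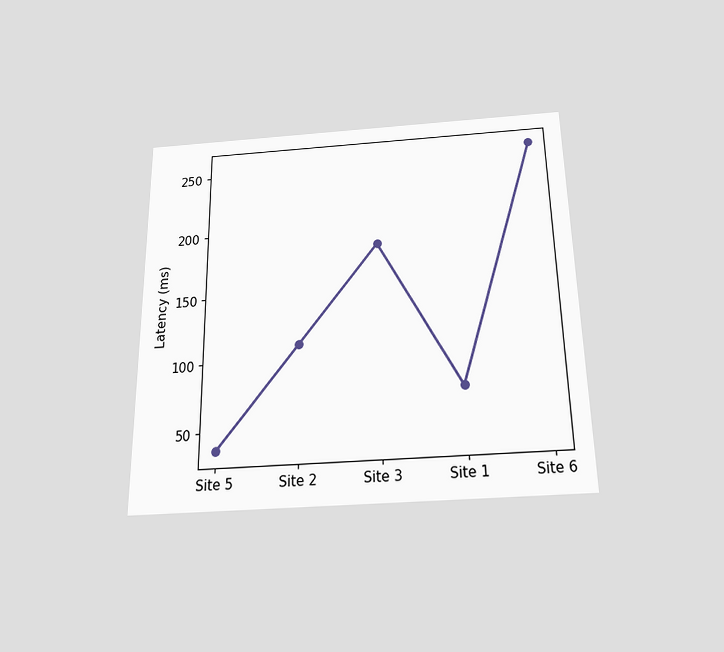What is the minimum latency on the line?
The chart is viewed slightly from below. The lowest point is at Site 5, and reading across to the y-axis gives 37ms.

37ms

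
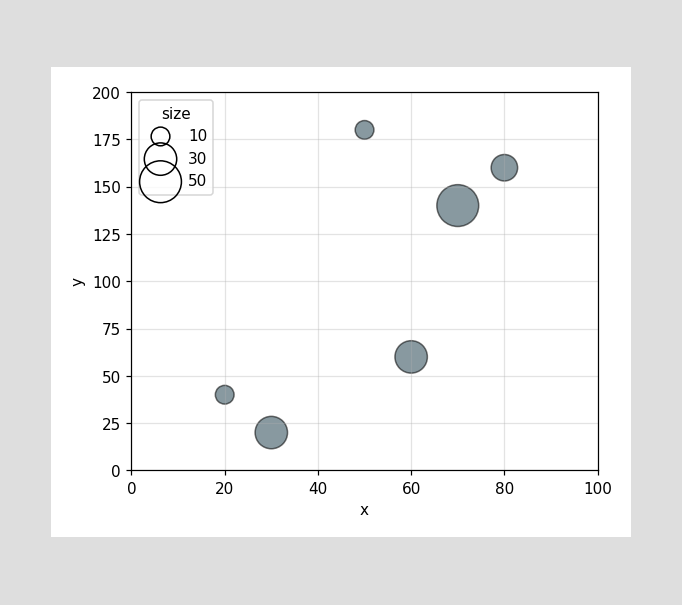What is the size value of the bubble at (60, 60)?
30

Matching the bubble at (60, 60) against the size legend gives 30.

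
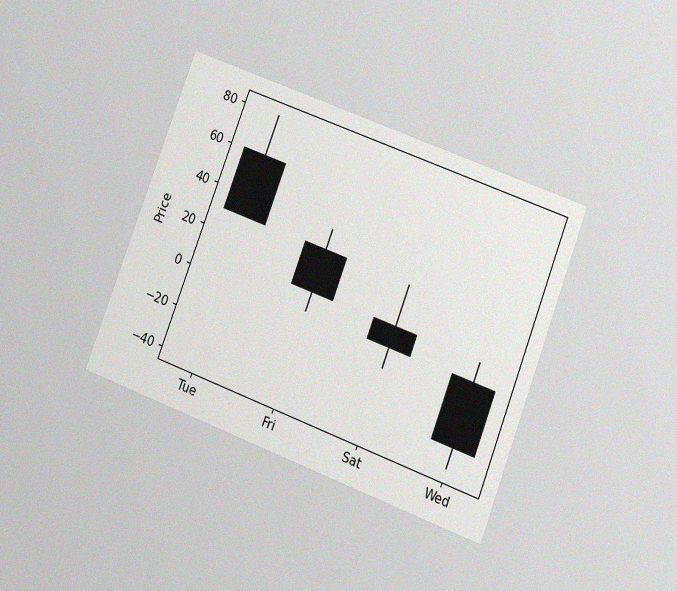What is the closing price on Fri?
The chart is tilted about 21° clockwise and viewed at a slight angle, with some photo noise. The Fri candle closes at 10.

10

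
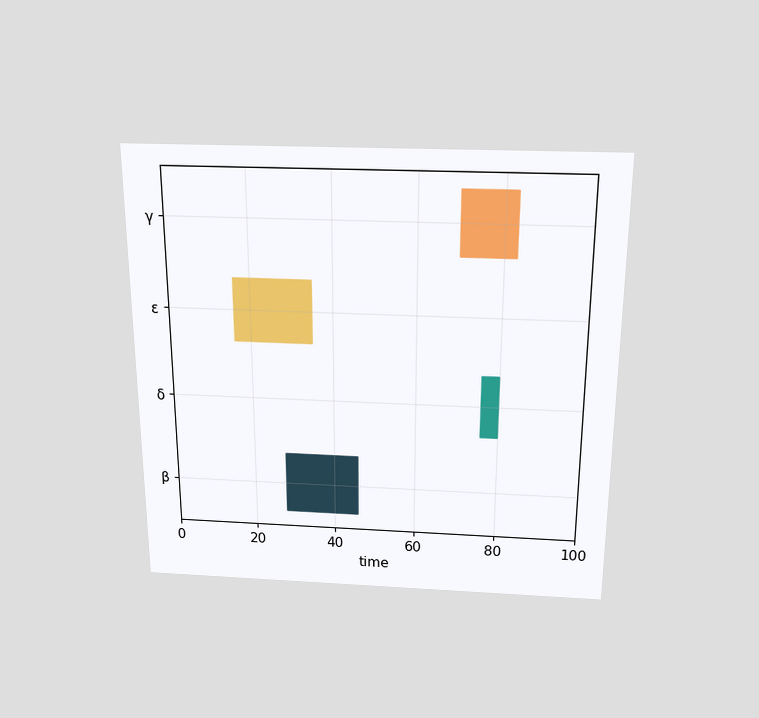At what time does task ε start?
The chart is viewed slightly from above. The ε bar begins at t=16.

16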